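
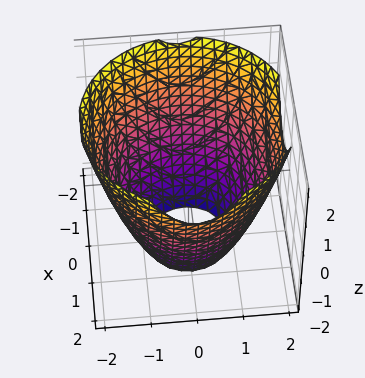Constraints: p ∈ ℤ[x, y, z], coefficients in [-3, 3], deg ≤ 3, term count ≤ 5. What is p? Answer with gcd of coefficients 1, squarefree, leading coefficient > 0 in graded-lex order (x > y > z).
deg p = 2. No degree-1 surface has this shape.
Symmetries: the surface is invariant under rotation about z: p = q(x² + y², z).
From the visible intercepts: a circular section at z = -1 has radius between 1 and 2; no z-intercept at any integer in the box.
Solving for integer coefficients yields p as stated.

x^2 + y^2 - z - 3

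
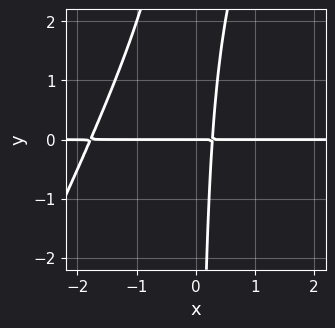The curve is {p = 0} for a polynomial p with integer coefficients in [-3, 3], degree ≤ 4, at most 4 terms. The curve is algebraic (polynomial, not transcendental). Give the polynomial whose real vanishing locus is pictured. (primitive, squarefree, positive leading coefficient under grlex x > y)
1. Degree: a generic line meets the curve in up to 3 points, so deg p = 3.
2. Against the integer gridlines: it crosses the y-axis at the gridline y = 0; every point of the x-axis in the box is on the curve.
3. Assembling these constraints gives the stated polynomial.

2*x^2*y - x*y^2 + 3*x*y - y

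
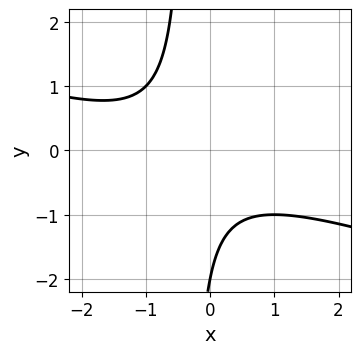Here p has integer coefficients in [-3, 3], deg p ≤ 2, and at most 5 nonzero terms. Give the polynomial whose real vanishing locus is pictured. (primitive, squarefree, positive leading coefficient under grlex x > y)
x^2 + 3*x*y + x + y + 2

(a) The degree is 2 — no degree-1 curve has this shape.
(b) From the axis intercepts and sections: it crosses the y-axis at the gridline y = -2; no x-intercept at any integer in the box.
(c) Solving for integer coefficients yields p as stated.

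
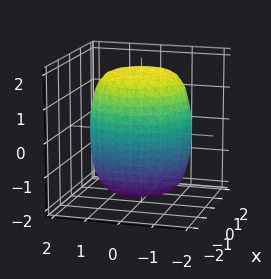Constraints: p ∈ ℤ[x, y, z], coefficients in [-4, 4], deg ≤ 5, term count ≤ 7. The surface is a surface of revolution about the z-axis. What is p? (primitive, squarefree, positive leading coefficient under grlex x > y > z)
First, the degree is 4 — no degree-3 surface has this shape.
Then, symmetry: the surface is invariant under rotation about z: p = q(x² + y², z).
Then, from the axis intercepts and sections: a circular section at z = 0 has radius between 1 and 2.
Finally, solving for integer coefficients yields p as stated.

x^4 + 2*x^2*y^2 + y^4 - x^2 - y^2 + z^2 - 3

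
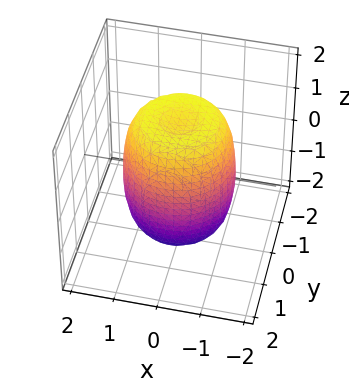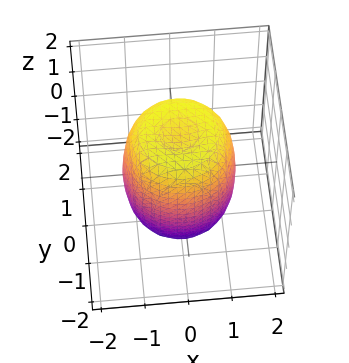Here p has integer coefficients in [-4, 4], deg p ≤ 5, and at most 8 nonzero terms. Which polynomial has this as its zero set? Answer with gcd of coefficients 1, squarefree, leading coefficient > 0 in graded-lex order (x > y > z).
2*x^4 + 4*x^2*y^2 + 2*y^4 - 2*x^2 - 2*y^2 + z^2 - 2

1. deg p = 4. No degree-3 surface has this shape.
2. Symmetries: the z-axis is an axis of rotation, so x and y enter only as x² + y².
3. From the visible intercepts: a circular section at z = 0 has radius between 1 and 2.
4. Solving for integer coefficients yields p as stated.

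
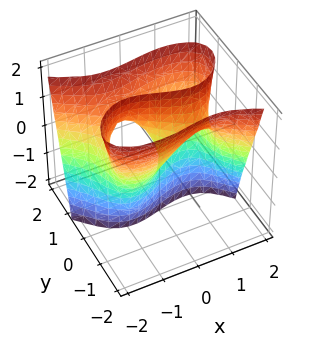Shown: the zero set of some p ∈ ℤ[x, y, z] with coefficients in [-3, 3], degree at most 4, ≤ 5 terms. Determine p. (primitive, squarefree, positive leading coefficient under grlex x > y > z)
(a) Degree: no degree-2 surface has this shape, so deg p = 3.
(b) From the visible intercepts: it crosses the y-axis at the gridline y = 0; the visible z-axis segment lies entirely on the surface; it crosses the x-axis at the gridline x = 0.
(c) Together with the visible shape, these determine p as stated.

x^3 + 3*y^3 - 3*y*z - 2*x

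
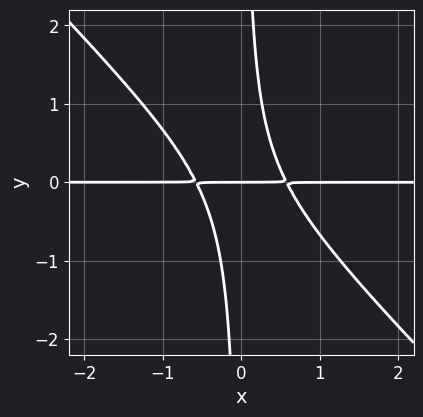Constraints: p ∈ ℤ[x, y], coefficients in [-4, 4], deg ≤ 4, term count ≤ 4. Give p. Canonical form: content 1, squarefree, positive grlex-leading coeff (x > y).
3*x^2*y + 3*x*y^2 - y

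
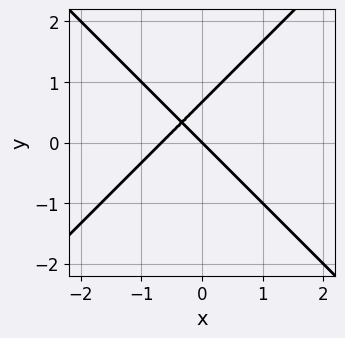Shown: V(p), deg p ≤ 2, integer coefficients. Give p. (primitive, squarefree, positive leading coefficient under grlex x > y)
3*x^2 - 3*y^2 + 2*x + 2*y

The degree is 2 — a generic line meets the curve in up to 2 points.
From the visible intercepts: one x-axis crossing is at x = 0; it meets the y-axis at y = 0 (among the integer gridlines).
Fitting integer coefficients to these (and the overall shape) gives p.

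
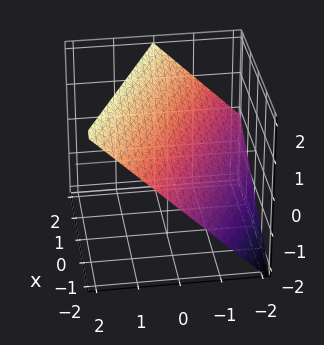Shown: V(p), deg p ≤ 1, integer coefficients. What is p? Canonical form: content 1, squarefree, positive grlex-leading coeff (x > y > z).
deg p = 1. The surface is flat (a plane).
Checking where it meets the axes: it meets the x-axis at x = -2 (among the integer gridlines); it meets the z-axis at z = 1 (among the integer gridlines).
These observations pin down the coefficients. Check: (0, -1, 0) on the y-axis lies on the surface, and p(0, -1, 0) = 0. ✓

x + 2*y - 2*z + 2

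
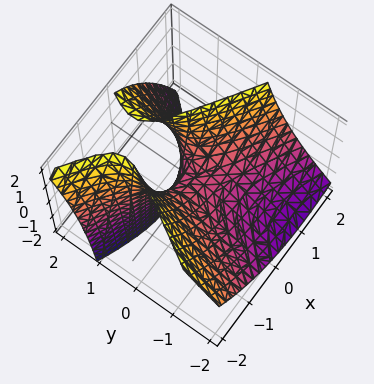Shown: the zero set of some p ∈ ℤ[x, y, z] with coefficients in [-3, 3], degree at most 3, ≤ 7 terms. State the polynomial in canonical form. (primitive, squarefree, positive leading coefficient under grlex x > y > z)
First, the degree is 2 — no degree-1 surface has this shape.
Then, from the axis intercepts and sections: it meets the y-axis at y = 0 (among the integer gridlines); it meets the x-axis at x = 0 (among the integer gridlines).
Finally, matching integer coefficients to the picture gives p.

2*x^2 + 2*x*y - 2*y^2 + 3*y*z - 2*z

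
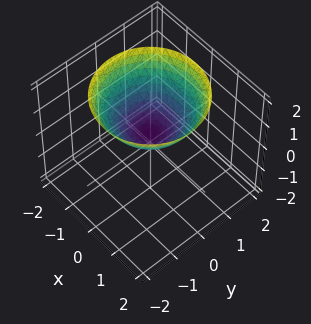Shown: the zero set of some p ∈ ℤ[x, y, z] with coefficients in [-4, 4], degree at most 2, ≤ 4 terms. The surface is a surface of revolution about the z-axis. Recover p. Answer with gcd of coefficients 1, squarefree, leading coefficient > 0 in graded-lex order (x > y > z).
2*x^2 + 2*y^2 - 3*z + 1

deg p = 2. The shape is more complex than any degree-1 surface.
By symmetry, the z-axis is an axis of rotation, so x and y enter only as x² + y².
From the axis intercepts and sections: no y-intercept at any integer in the box; a circular section at z = 1 has radius exactly 1.
Fitting integer coefficients to these (and the overall shape) gives p.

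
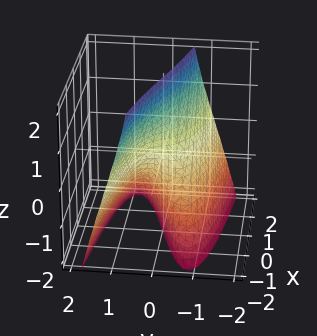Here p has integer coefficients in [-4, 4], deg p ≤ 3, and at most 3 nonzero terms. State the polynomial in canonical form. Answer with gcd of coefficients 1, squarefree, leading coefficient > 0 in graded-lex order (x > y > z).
First, degree: no degree-2 surface has this shape, so deg p = 3.
Then, reading off the gridlines: every point of the z-axis in the box is on the surface; it meets the x-axis at x = 0 (among the integer gridlines); it meets the y-axis at y = 0 (among the integer gridlines).
Finally, these observations pin down the coefficients.

3*y^3 + 3*y*z + 2*x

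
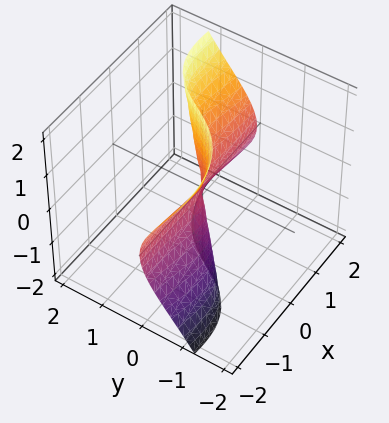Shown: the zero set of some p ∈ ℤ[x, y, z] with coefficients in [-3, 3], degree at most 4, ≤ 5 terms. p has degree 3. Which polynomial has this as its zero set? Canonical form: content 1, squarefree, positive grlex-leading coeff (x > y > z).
(a) deg p = 3. A generic line meets the surface in up to 3 points.
(b) Against the integer gridlines: one y-axis crossing is at y = 0; the visible x-axis segment lies entirely on the surface.
(c) Solving for integer coefficients yields p as stated. Check: (0, 0, -1) on the z-axis lies on the surface, and p(0, 0, -1) = 0. ✓

3*x^2*y - 3*x*z^2 + 2*y^3 - y^2*z + 2*y*z^2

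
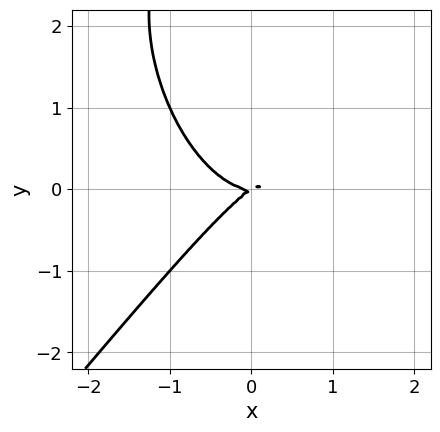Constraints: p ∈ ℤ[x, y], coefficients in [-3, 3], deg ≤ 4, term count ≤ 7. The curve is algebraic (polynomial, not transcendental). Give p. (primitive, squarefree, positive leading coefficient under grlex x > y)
(a) The degree is 3 — no degree-2 curve has this shape.
(b) Observable constraints: it meets the y-axis at y = 0 (among the integer gridlines); it meets the x-axis at x = 0 (among the integer gridlines).
(c) Fitting integer coefficients to these (and the overall shape) gives p.

3*x^3 - x^2*y - y^3 - 2*x*y + 3*y^2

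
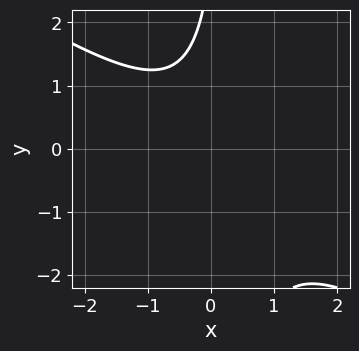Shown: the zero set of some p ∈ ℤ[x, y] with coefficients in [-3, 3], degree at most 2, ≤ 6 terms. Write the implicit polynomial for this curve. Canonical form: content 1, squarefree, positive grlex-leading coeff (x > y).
2*x^2 + 3*x*y - y + 3

(a) deg p = 2. The shape is more complex than any degree-1 curve.
(b) Reading off the gridlines: no y-intercept at any integer in the box; it misses every integer gridline on the x-axis.
(c) The integer polynomial consistent with all of this is the stated p.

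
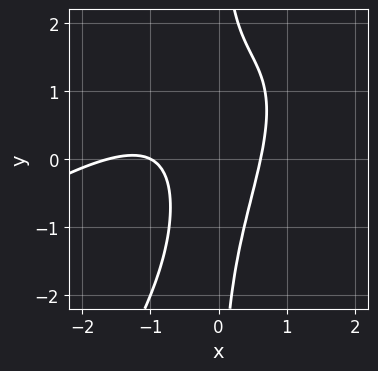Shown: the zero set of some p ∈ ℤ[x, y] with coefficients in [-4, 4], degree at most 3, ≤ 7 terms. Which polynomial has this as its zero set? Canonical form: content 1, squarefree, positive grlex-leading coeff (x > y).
x^3 - 2*x^2*y + x*y^2 + 2*x^2 - 1

The degree is 3 — no degree-2 curve has this shape.
From the visible intercepts: it meets the x-axis at x = -1 (among the integer gridlines); no y-intercept at any integer in the box.
Solving for integer coefficients yields p as stated.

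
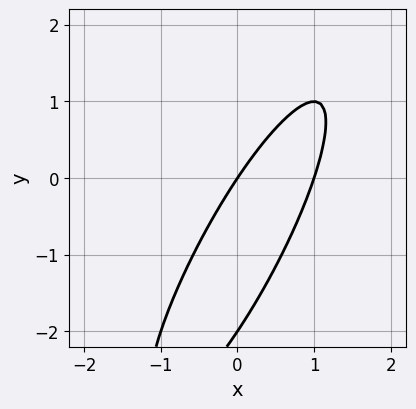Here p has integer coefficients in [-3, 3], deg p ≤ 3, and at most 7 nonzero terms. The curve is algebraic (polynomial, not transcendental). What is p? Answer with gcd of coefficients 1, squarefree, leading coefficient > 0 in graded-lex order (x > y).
3*x^2 - 3*x*y + y^2 - 3*x + 2*y

deg p = 2.
From the axis intercepts and sections: the y-axis gridline crossings are at y ∈ {-2, 0}; the x-axis gridline crossings are at x ∈ {0, 1}.
Fitting integer coefficients to these (and the overall shape) gives p.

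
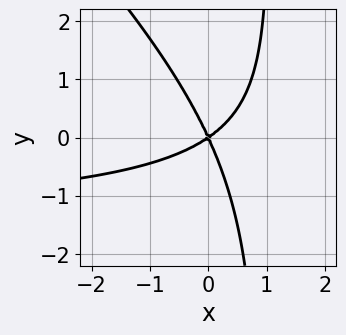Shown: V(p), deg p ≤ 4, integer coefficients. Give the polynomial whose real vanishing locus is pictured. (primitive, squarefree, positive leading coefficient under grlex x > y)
2*x^2*y + 2*x*y^2 + 3*x^2 - 3*x*y - 2*y^2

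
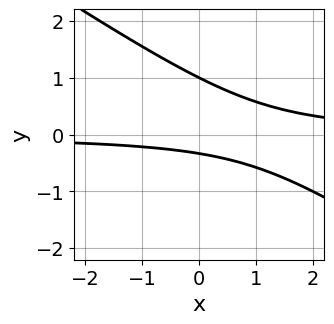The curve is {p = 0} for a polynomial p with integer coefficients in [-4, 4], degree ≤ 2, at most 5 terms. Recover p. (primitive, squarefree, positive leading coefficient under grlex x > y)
1. Degree: a generic line meets the curve in up to 2 points, so deg p = 2.
2. Observable constraints: no x-intercept at any integer in the box; one y-axis crossing is at y = 1.
3. The integer polynomial consistent with all of this is the stated p.

2*x*y + 3*y^2 - 2*y - 1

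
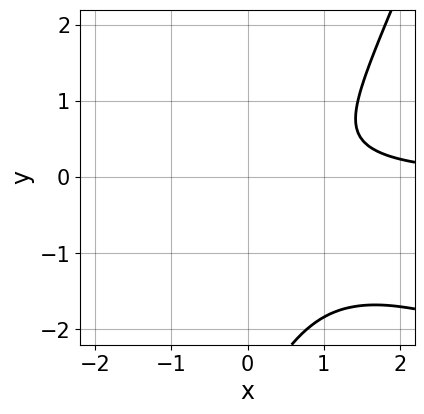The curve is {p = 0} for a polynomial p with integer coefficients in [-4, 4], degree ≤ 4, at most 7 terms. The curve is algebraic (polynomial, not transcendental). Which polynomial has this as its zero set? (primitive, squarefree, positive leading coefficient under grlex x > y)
deg p = 3.
Checking where it meets the axes: the curve avoids every integer y-axis point in the box; it misses every integer gridline on the x-axis.
Solving for integer coefficients yields p as stated.

x^2*y + 2*x*y^2 - y^3 - 3*y^2 - 1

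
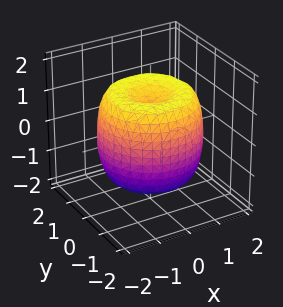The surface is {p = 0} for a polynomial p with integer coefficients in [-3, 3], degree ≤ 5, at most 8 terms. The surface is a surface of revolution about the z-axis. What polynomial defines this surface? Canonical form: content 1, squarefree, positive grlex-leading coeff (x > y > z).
x^4 + 2*x^2*y^2 + y^4 - 2*x^2 - 2*y^2 + z^2 - 1

First, deg p = 4. A generic line meets the surface in up to 4 points.
Then, by symmetry, the z-axis is an axis of rotation, so x and y enter only as x² + y².
Next, observable constraints: among the integer gridlines, it crosses the z-axis at z ∈ {-1, 1}; a circular section at z = 0 has radius between 1 and 2.
Finally, matching integer coefficients to the picture gives p.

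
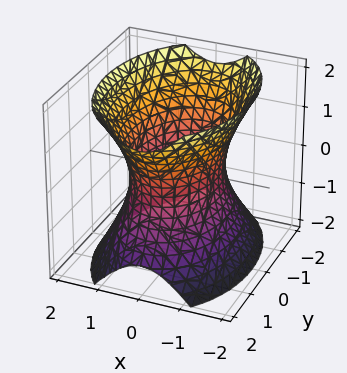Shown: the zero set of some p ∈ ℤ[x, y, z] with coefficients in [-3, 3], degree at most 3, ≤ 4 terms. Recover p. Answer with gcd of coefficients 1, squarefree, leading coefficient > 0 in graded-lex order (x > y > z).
Degree: one connected sheet with a waist; a quadric, so deg p = 2.
Symmetries: mirror symmetry x ↦ −x ⇒ only even powers of x; it's symmetric under y → −y, forcing even powers of y; mirror symmetry z ↦ −z ⇒ only even powers of z.
Against the integer gridlines: the surface avoids every integer z-axis point in the box; the x-axis gridline crossings are at x ∈ {-1, 1}.
Assembling these constraints gives the stated polynomial.

2*x^2 + y^2 - z^2 - 2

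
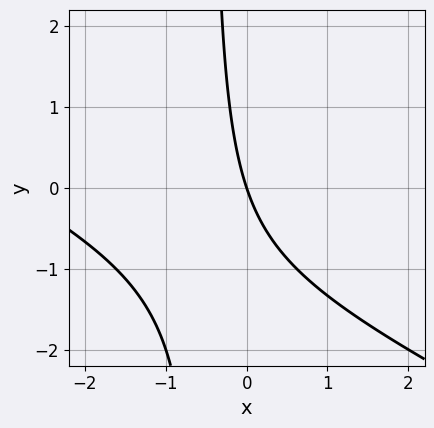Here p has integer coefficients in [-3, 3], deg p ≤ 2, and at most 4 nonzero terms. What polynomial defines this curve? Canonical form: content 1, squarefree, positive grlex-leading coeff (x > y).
1. The degree is 2 — no degree-1 curve has this shape.
2. Checking where it meets the axes: it crosses the x-axis at the gridline x = 0; it crosses the y-axis at the gridline y = 0.
3. Fitting integer coefficients to these (and the overall shape) gives p.

x^2 + 2*x*y + 3*x + y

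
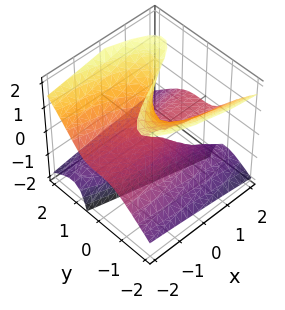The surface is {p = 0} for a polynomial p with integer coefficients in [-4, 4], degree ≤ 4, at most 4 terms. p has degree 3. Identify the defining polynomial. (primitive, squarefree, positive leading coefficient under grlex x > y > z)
2*y^3 - 3*y*z^2 + 2*x*z + 2*y*z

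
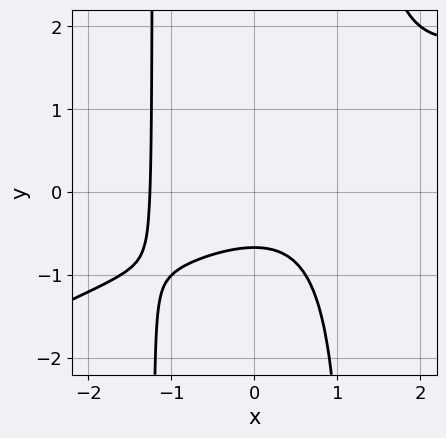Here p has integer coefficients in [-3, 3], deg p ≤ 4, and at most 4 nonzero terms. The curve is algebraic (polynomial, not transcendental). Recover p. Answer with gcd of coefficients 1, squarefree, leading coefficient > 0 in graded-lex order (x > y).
First, degree: no degree-2 curve has this shape, so deg p = 3.
Finally, the integer polynomial consistent with all of this is the stated p.

x^3 - 2*x^2*y + 3*y + 2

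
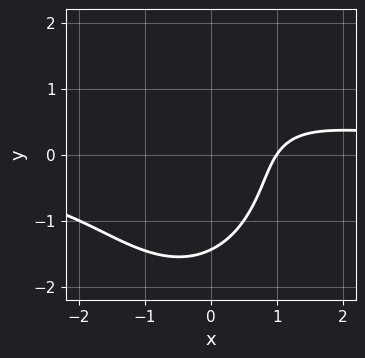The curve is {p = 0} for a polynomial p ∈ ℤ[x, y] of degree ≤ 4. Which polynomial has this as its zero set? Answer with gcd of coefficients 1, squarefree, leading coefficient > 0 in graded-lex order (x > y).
2*x^2*y + y^3 - 3*x + 3

(a) deg p = 3.
(b) Against the integer gridlines: one x-axis crossing is at x = 1.
(c) Putting this together gives p.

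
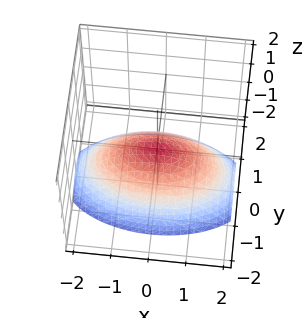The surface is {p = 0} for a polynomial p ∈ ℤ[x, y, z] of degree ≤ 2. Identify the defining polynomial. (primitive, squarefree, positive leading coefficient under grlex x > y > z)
1. deg p = 2. A single bowl opening along one axis; a quadric.
2. Symmetries: mirror symmetry y ↦ −y ⇒ only even powers of y; mirror symmetry x ↦ −x ⇒ only even powers of x.
3. Reading off the gridlines: it meets the y-axis at y = 0 (among the integer gridlines); it crosses the z-axis at the gridline z = 0.
4. Together with the visible shape, these determine p as stated.

x^2 + 3*y^2 + 3*z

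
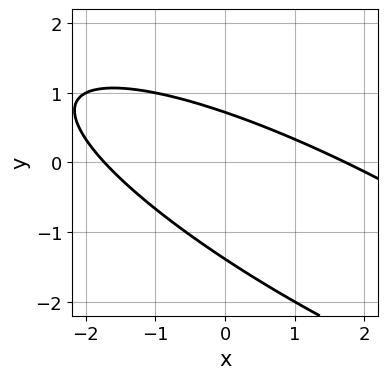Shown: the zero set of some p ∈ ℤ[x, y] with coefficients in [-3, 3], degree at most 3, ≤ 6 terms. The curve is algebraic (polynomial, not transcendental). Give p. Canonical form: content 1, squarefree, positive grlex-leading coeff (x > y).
x^2 + 3*x*y + 3*y^2 + 2*y - 3

First, deg p = 2.
Finally, the integer polynomial consistent with all of this is the stated p.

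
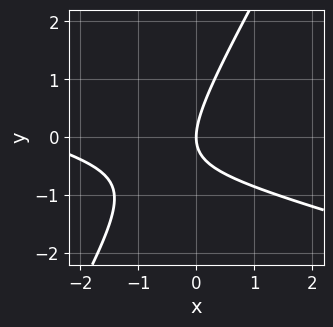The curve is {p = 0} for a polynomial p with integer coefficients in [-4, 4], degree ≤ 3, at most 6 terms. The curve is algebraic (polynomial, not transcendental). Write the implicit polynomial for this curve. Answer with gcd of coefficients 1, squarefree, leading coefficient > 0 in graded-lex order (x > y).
x^2 + 3*x*y - 2*y^2 + 3*x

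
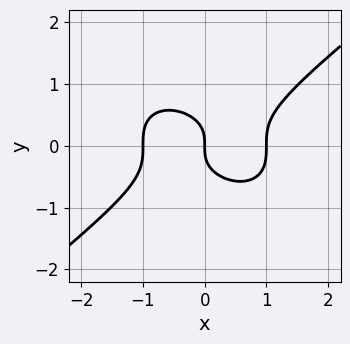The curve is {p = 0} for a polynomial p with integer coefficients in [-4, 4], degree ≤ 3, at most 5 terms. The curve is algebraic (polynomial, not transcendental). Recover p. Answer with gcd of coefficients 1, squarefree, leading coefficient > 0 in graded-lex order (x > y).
Degree: a generic line meets the curve in up to 3 points, so deg p = 3.
Observable constraints: among the integer gridlines, it crosses the x-axis at x ∈ {-1, 0, 1}; it crosses the y-axis at the gridline y = 0.
Fitting integer coefficients to these (and the overall shape) gives p.

x^3 - 2*y^3 - x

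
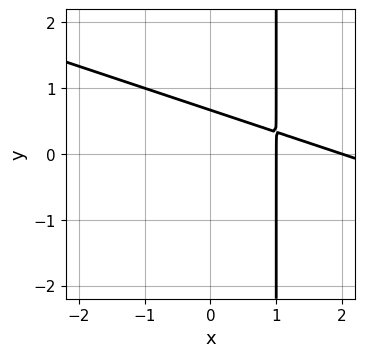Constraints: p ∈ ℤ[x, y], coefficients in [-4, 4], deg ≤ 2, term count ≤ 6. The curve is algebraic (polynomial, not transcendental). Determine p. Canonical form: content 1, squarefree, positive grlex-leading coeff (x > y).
First, the degree is 2 — no degree-1 curve has this shape.
Next, reading off the gridlines: the x-axis gridline crossings are at x ∈ {1, 2}.
Finally, fitting integer coefficients to these (and the overall shape) gives p.

x^2 + 3*x*y - 3*x - 3*y + 2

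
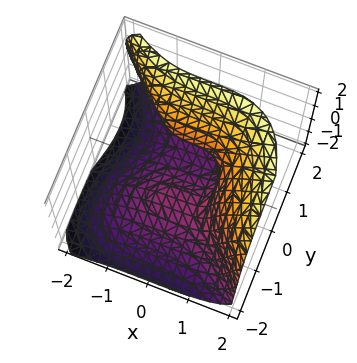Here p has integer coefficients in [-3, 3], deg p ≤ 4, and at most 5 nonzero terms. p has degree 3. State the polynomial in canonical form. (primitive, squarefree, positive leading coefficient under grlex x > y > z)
First, degree: no degree-2 surface has this shape, so deg p = 3.
Finally, putting this together gives p.

2*x^3 + 2*y^3 - 2*z^3 + 3*y*z - 1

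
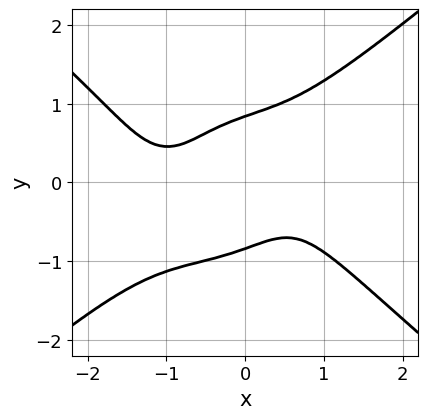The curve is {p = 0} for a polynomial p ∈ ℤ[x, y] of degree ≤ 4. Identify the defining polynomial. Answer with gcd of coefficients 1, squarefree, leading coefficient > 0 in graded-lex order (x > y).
x^4 - 2*y^4 + x^3 + 2*x*y + 1

(a) deg p = 4. A generic line meets the curve in up to 4 points.
(b) From the axis intercepts and sections: it misses every integer gridline on the x-axis.
(c) These observations pin down the coefficients.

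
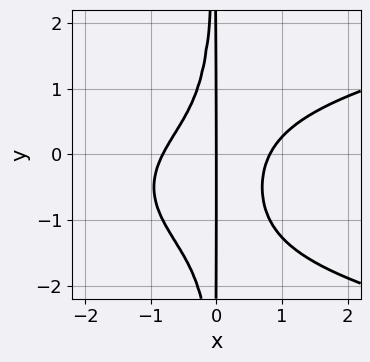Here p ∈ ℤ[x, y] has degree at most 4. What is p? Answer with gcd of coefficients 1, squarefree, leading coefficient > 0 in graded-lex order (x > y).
First, the degree is 4 — the shape is more complex than any degree-3 curve.
Next, checking where it meets the axes: it crosses the x-axis at the gridline x = 0; every point of the y-axis in the box is on the curve.
Finally, together with the visible shape, these determine p as stated.

3*x^2*y^2 - 3*x^3 + 3*x^2*y + 2*x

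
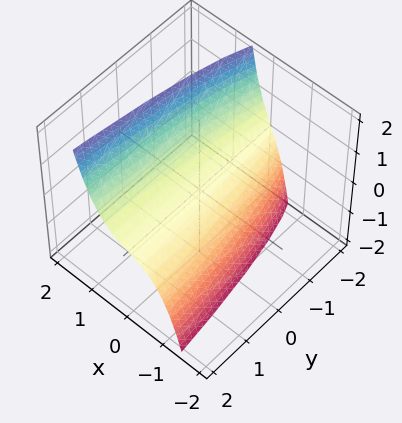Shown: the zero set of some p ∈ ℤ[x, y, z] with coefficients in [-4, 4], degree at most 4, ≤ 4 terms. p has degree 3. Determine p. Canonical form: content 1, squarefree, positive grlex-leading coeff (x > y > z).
1. The degree is 3 — the shape is more complex than any degree-2 surface.
2. From the visible intercepts: one z-axis crossing is at z = 0; it meets the x-axis at x = 0 (among the integer gridlines).
3. Matching integer coefficients to the picture gives p.

3*x^3 - y*z + 2*x - 3*z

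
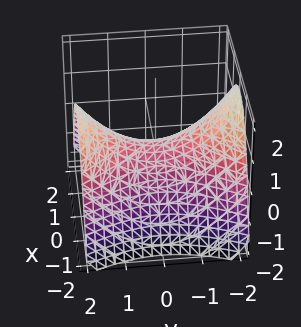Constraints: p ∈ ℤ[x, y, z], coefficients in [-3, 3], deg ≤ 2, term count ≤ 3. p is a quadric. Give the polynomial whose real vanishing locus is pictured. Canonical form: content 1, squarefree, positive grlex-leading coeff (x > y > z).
2*x^2 - y^2 + 3*z

1. deg p = 2. A saddle surface; a quadric.
2. Symmetries: the y ↦ −y reflection is a symmetry, so y appears only in even powers; it's symmetric under x → −x, forcing even powers of x.
3. Checking where it meets the axes: it meets the y-axis at y = 0 (among the integer gridlines); one z-axis crossing is at z = 0; it crosses the x-axis at the gridline x = 0.
4. Solving for integer coefficients yields p as stated.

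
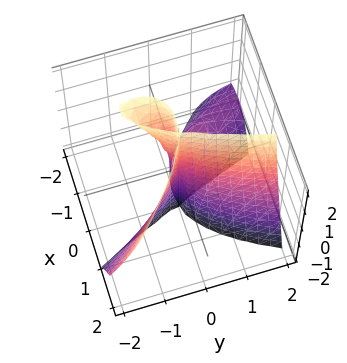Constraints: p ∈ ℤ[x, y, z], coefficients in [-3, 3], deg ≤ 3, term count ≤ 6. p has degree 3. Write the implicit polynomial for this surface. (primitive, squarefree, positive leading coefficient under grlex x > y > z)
3*x^3 + 2*x^2*y + 3*x*y*z + 2*x^2 - 3*y^2

Degree: no degree-2 surface has this shape, so deg p = 3.
Reading off the gridlines: one y-axis crossing is at y = 0; the visible z-axis segment lies entirely on the surface; it meets the x-axis at x = 0 (among the integer gridlines).
Fitting integer coefficients to these (and the overall shape) gives p.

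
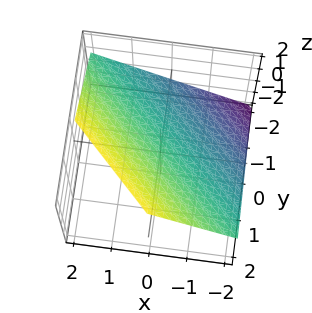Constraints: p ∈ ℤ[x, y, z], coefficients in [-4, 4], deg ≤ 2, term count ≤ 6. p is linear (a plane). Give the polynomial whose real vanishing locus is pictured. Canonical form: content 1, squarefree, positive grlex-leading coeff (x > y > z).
First, deg p = 1. The surface is flat (a plane).
Next, from the visible intercepts: it crosses the x-axis at the gridline x = -1; it meets the y-axis at y = -1 (among the integer gridlines).
Finally, these observations pin down the coefficients.

2*x + 2*y - 3*z + 2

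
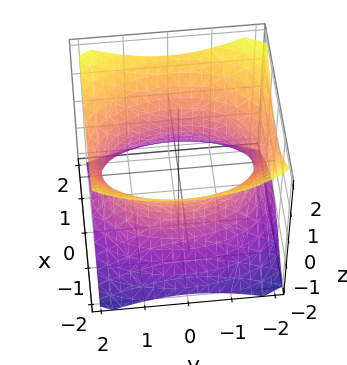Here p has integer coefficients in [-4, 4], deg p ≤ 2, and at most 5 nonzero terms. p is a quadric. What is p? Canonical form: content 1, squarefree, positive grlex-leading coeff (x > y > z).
1. The degree is 2 — an hourglass — one-sheet hyperboloid; a quadric.
2. Symmetries: the z ↦ −z reflection is a symmetry, so z appears only in even powers; it's symmetric under y → −y, forcing even powers of y; the x ↦ −x reflection is a symmetry, so x appears only in even powers.
3. Observable constraints: it misses every integer gridline on the z-axis.
4. Fitting integer coefficients to these (and the overall shape) gives p.

2*x^2 + y^2 - 2*z^2 - 3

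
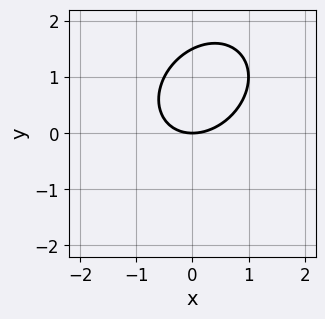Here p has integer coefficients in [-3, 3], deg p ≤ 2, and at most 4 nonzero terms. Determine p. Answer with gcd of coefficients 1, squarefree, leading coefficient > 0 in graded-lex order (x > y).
2*x^2 - x*y + 2*y^2 - 3*y

1. The degree is 2 — a generic line meets the curve in up to 2 points.
2. Checking where it meets the axes: it meets the y-axis at y = 0 (among the integer gridlines); one x-axis crossing is at x = 0.
3. Assembling these constraints gives the stated polynomial.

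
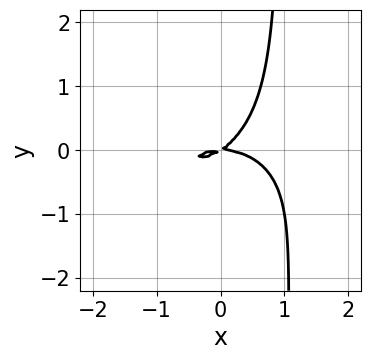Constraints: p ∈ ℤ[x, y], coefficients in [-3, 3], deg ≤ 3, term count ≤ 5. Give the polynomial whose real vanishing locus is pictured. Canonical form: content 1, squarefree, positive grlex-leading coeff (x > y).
x^3 - x^2*y + 3*x*y^2 + 2*x*y - 3*y^2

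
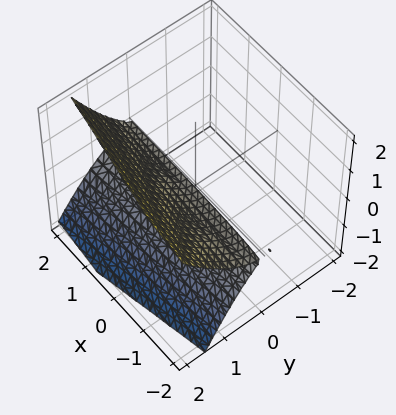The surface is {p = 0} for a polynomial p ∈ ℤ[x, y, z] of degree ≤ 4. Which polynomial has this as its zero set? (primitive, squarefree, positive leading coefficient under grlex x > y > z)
x*y*z + 2*y^3 - 3*z^2

(a) Degree: no degree-2 surface has this shape, so deg p = 3.
(b) Observable constraints: it meets the z-axis at z = 0 (among the integer gridlines); it meets the y-axis at y = 0 (among the integer gridlines); the visible x-axis segment lies entirely on the surface.
(c) Matching integer coefficients to the picture gives p.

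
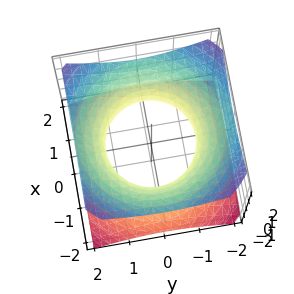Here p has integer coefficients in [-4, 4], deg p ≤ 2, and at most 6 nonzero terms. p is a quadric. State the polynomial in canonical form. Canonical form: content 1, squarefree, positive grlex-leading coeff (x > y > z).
1. deg p = 2.
2. Symmetry: every cross-section ⟂ z is a circle, so x, y appear only via x² + y²; the z ↦ −z reflection is a symmetry, so z appears only in even powers.
3. Reading off the gridlines: a circular section at z = 0 has radius between 1 and 2; the surface avoids every integer z-axis point in the box.
4. Putting this together gives p.

2*x^2 + 2*y^2 - 3*z^2 - 3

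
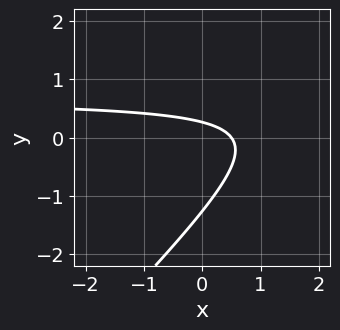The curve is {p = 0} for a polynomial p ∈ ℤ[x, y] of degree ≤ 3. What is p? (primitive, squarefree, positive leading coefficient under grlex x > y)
3*x*y - 3*y^2 - 2*x - 3*y + 1

(a) The degree is 2 — no degree-1 curve has this shape.
(b) Putting this together gives p.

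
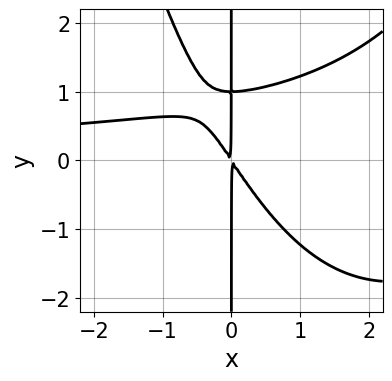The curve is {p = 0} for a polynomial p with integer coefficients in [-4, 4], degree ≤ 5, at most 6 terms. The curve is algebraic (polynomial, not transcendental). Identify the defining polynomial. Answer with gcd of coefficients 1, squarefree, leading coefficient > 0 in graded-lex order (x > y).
x^3*y - 3*x^2*y - 2*x*y^2 + 3*x^2 + 2*x*y

(a) The degree is 4 — the shape is more complex than any degree-3 curve.
(b) Reading off the gridlines: the visible y-axis segment lies entirely on the curve.
(c) Putting this together gives p.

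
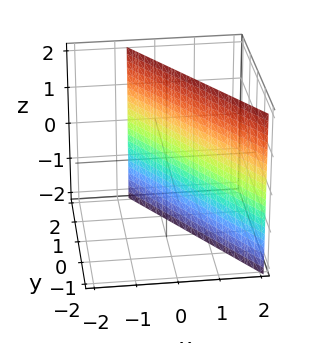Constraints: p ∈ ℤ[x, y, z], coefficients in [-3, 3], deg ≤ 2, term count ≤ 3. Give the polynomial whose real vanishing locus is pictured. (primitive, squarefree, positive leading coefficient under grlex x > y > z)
3*x + 2*y - 2

First, deg p = 1. The surface is flat (a plane).
Then, from the axis intercepts and sections: the surface avoids every integer z-axis point in the box; it crosses the y-axis at the gridline y = 1.
Finally, together with the visible shape, these determine p as stated.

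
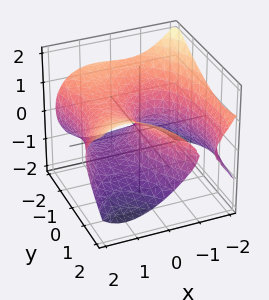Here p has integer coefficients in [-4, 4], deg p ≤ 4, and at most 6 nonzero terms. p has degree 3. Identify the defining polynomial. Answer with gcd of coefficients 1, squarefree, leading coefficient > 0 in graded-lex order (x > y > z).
1. deg p = 3. No degree-2 surface has this shape.
2. Checking where it meets the axes: it crosses the y-axis at the gridline y = 0; one x-axis crossing is at x = 0; it meets the z-axis at z = 0 (among the integer gridlines).
3. Assembling these constraints gives the stated polynomial.

x^3 - x*y - y^2 + 3*z^2 - 3*x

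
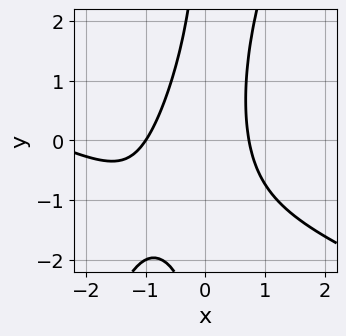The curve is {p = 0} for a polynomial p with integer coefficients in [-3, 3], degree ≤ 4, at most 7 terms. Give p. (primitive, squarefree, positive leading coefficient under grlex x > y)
x^3 + 2*x^2*y - x*y^2 + 3*x^2 - 2

1. The degree is 3 — a generic line meets the curve in up to 3 points.
2. Reading off the gridlines: one x-axis crossing is at x = -1; it misses every integer gridline on the y-axis.
3. Together with the visible shape, these determine p as stated.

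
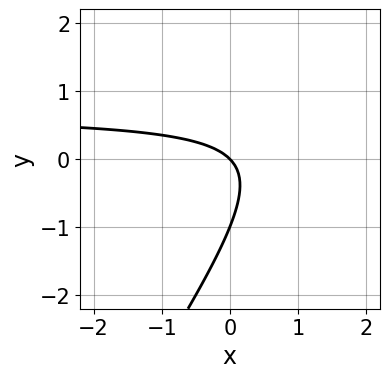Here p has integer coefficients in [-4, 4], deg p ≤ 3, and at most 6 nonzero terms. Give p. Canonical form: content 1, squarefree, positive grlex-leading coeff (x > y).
3*x*y - 2*y^2 - 2*x - 2*y

(a) deg p = 2. No degree-1 curve has this shape.
(b) From the visible intercepts: the y-axis gridline crossings are at y ∈ {-1, 0}; it crosses the x-axis at the gridline x = 0.
(c) Solving for integer coefficients yields p as stated.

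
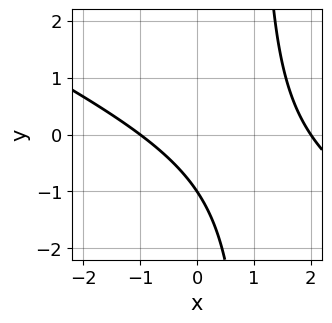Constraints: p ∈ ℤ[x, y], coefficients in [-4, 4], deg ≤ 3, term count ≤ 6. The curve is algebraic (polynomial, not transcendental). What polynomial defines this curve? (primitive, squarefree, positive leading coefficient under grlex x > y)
x^2 + 2*x*y - x - 2*y - 2

deg p = 2. A generic line meets the curve in up to 2 points.
From the visible intercepts: the x-axis gridline crossings are at x ∈ {-1, 2}; it crosses the y-axis at the gridline y = -1.
Together with the visible shape, these determine p as stated.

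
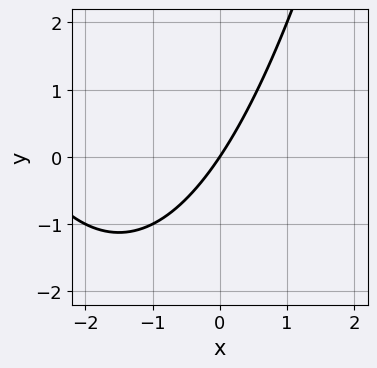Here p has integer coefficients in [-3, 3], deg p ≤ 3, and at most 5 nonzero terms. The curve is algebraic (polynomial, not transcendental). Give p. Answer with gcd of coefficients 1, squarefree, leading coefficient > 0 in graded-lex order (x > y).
x^2 + 3*x - 2*y

(a) Degree: no degree-1 curve has this shape, so deg p = 2.
(b) Checking where it meets the axes: it meets the y-axis at y = 0 (among the integer gridlines); one x-axis crossing is at x = 0.
(c) Together with the visible shape, these determine p as stated.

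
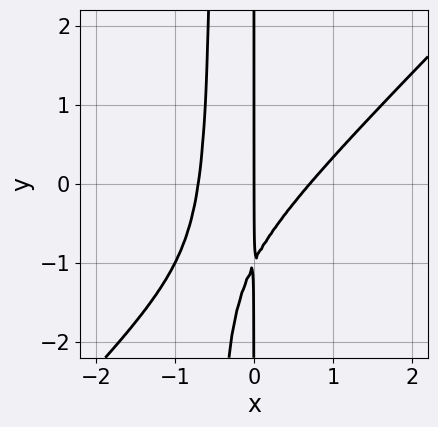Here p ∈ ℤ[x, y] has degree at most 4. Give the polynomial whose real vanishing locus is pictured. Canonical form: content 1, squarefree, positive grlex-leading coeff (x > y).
2*x^3 - 2*x^2*y - x*y - x

(a) The degree is 3 — a generic line meets the curve in up to 3 points.
(b) Reading off the gridlines: it crosses the x-axis at the gridline x = 0; every point of the y-axis in the box is on the curve.
(c) Matching integer coefficients to the picture gives p.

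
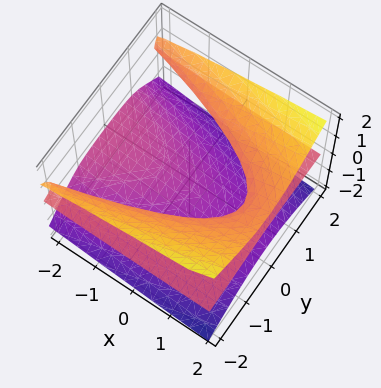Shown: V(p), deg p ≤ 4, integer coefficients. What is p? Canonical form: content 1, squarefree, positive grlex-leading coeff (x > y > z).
2*y^2*z - 3*z^3 + 2*x*z - 1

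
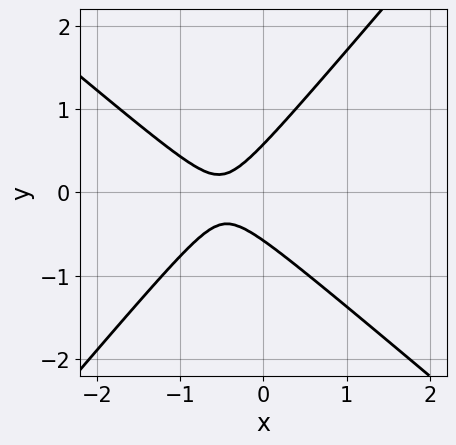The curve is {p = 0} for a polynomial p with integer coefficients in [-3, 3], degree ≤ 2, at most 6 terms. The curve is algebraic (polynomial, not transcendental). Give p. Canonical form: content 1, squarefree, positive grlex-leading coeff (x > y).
3*x^2 + x*y - 3*y^2 + 3*x + 1

The degree is 2 — no degree-1 curve has this shape.
Checking where it meets the axes: it misses every integer gridline on the x-axis.
Assembling these constraints gives the stated polynomial.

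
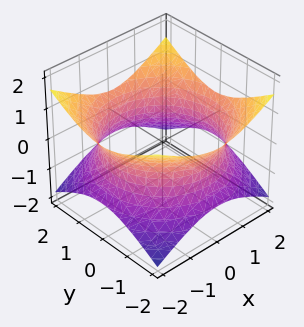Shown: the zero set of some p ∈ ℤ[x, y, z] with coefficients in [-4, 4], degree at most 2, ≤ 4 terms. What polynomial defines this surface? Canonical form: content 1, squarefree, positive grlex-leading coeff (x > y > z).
(a) The degree is 2 — a generic line meets the surface in up to 2 points.
(b) Symmetries: the surface is invariant under rotation about z: p = q(x² + y², z).
(c) Against the integer gridlines: a circular section at z = 0 has radius between 1 and 2; no z-intercept at any integer in the box.
(d) Solving for integer coefficients yields p as stated.

x^2 + y^2 - 2*z^2 - 3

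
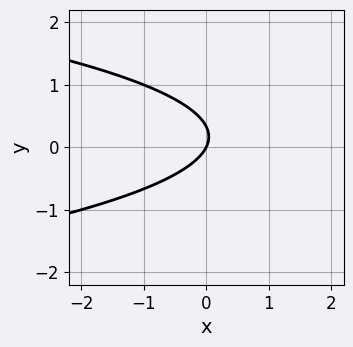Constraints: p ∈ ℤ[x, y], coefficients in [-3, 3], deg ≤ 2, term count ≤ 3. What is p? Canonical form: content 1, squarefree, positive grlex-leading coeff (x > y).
3*y^2 + 2*x - y

1. The degree is 2 — the shape is more complex than any degree-1 curve.
2. From the axis intercepts and sections: it meets the x-axis at x = 0 (among the integer gridlines); it meets the y-axis at y = 0 (among the integer gridlines).
3. Assembling these constraints gives the stated polynomial.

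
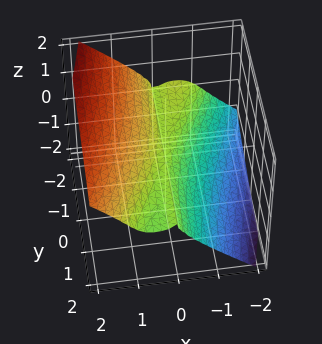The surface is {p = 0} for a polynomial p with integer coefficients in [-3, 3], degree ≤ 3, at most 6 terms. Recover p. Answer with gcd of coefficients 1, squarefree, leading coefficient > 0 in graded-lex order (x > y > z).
1. The degree is 3 — the shape is more complex than any degree-2 surface.
2. Reading off the gridlines: the visible y-axis segment lies entirely on the surface; one x-axis crossing is at x = 0.
3. Putting this together gives p.

2*x^3 - x^2*y - x*y*z - 3*z^3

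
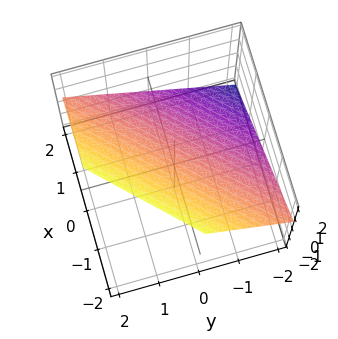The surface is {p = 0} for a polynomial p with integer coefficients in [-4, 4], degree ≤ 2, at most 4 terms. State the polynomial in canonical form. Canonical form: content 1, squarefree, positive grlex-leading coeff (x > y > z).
2*x - 2*y + 3*z - 2

Degree: the surface is flat (a plane), so deg p = 1.
Observable constraints: it meets the x-axis at x = 1 (among the integer gridlines); it meets the y-axis at y = -1 (among the integer gridlines).
Together with the visible shape, these determine p as stated.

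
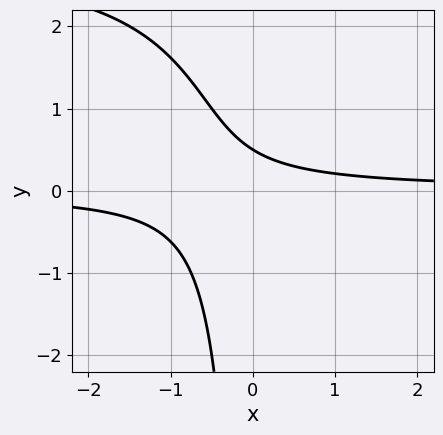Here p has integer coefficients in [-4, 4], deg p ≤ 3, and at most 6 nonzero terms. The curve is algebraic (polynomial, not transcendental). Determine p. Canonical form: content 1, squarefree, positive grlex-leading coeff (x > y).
First, the degree is 3 — a generic line meets the curve in up to 3 points.
Then, checking where it meets the axes: no x-intercept at any integer in the box.
Finally, together with the visible shape, these determine p as stated.

x*y^2 - 3*x*y - 2*y + 1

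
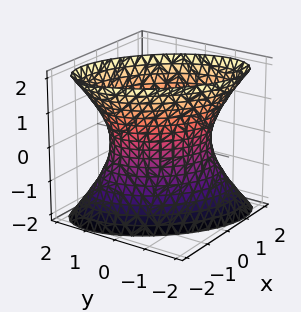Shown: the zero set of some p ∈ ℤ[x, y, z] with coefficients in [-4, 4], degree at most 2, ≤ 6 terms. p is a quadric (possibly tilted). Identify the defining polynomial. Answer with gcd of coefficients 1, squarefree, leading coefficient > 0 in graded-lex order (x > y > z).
1. The degree is 2 — a generic line meets the surface in up to 2 points.
2. Checking where it meets the axes: the y-axis gridline crossings are at y ∈ {-1, 1}; it misses every integer gridline on the z-axis; among the integer gridlines, it crosses the x-axis at x ∈ {-1, 1}.
3. Assembling these constraints gives the stated polynomial.

2*x^2 + 2*x*y + 2*y^2 - z^2 - 2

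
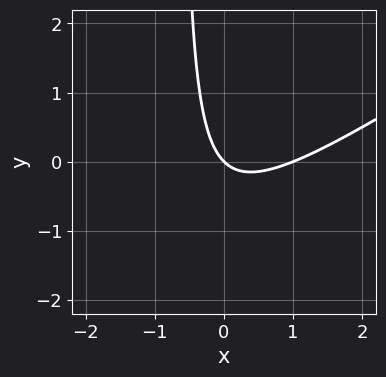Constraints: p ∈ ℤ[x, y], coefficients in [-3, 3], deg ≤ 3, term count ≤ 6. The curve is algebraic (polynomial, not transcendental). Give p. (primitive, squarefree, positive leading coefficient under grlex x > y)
2*x^2 - 3*x*y - 2*x - 2*y

(a) Degree: no degree-1 curve has this shape, so deg p = 2.
(b) From the visible intercepts: one y-axis crossing is at y = 0; the x-axis gridline crossings are at x ∈ {0, 1}.
(c) Putting this together gives p.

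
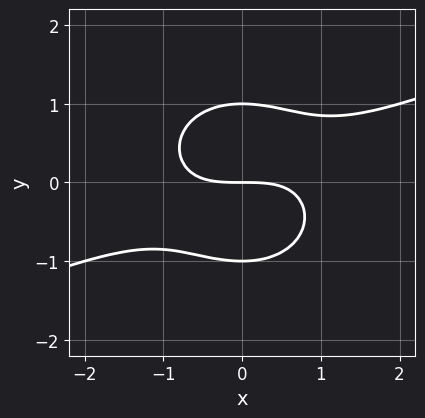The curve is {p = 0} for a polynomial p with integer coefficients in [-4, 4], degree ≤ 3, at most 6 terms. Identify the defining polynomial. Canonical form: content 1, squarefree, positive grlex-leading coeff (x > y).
The degree is 3 — no degree-2 curve has this shape.
Reading off the gridlines: it crosses the x-axis at the gridline x = 0; among the integer gridlines, it crosses the y-axis at y ∈ {-1, 0, 1}.
Together with the visible shape, these determine p as stated.

x^3 - 2*x^2*y - 3*y^3 + 3*y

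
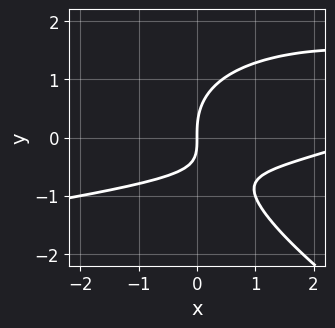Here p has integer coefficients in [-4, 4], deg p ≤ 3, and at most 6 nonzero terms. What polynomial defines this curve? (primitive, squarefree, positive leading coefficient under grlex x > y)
(a) deg p = 3. A generic line meets the curve in up to 3 points.
(b) Observable constraints: one y-axis crossing is at y = 0; it meets the x-axis at x = 0 (among the integer gridlines).
(c) Matching integer coefficients to the picture gives p.

x*y^2 + 2*y^3 + x^2 - 3*x*y - 3*x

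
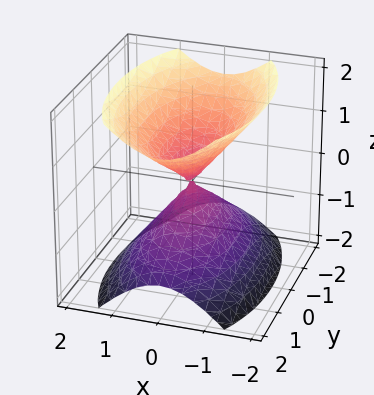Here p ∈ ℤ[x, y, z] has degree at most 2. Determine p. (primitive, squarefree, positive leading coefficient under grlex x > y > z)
3*x^2 + y^2 - 2*z^2

1. The picture has 2 separate pieces. Treating them together as one polynomial.
2. The degree is 2 — two nappes meeting at a single point; a quadric.
3. Symmetries: the y ↦ −y reflection is a symmetry, so y appears only in even powers; mirror symmetry x ↦ −x ⇒ only even powers of x; the z ↦ −z reflection is a symmetry, so z appears only in even powers.
4. Against the integer gridlines: it crosses the z-axis at the gridline z = 0; one y-axis crossing is at y = 0.
5. The integer polynomial consistent with all of this is the stated p.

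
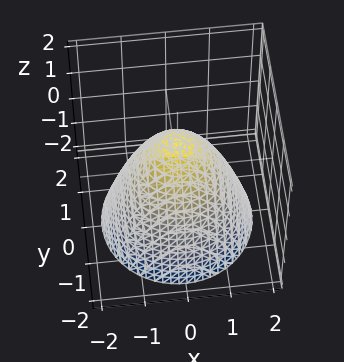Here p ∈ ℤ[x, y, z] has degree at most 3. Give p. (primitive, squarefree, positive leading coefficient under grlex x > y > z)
The degree is 2 — no degree-1 surface has this shape.
Symmetry: the z-axis is an axis of rotation, so x and y enter only as x² + y².
Against the integer gridlines: it meets the z-axis at z = 1 (among the integer gridlines); among the integer gridlines, it crosses the x-axis at x ∈ {-1, 1}.
Together with the visible shape, these determine p as stated. Check: (0, 1, 0) on the y-axis lies on the surface, and p(0, 1, 0) = 0. ✓

x^2 + y^2 + z - 1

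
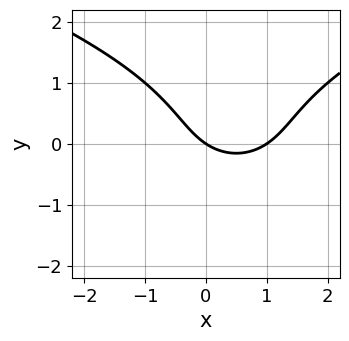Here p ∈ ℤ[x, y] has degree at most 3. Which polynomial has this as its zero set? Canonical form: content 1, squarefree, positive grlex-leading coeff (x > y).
2*y^3 - 2*x^2 - y^2 + 2*x + 3*y

First, the degree is 3 — the shape is more complex than any degree-2 curve.
Then, against the integer gridlines: one y-axis crossing is at y = 0; the x-axis gridline crossings are at x ∈ {0, 1}.
Finally, these observations pin down the coefficients.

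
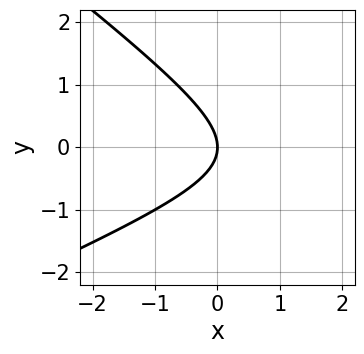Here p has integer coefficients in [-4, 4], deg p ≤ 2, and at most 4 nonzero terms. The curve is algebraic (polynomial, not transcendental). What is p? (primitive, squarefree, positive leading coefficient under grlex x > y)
x^2 - x*y - 3*y^2 - 3*x

First, degree: no degree-1 curve has this shape, so deg p = 2.
Next, observable constraints: it meets the x-axis at x = 0 (among the integer gridlines); it meets the y-axis at y = 0 (among the integer gridlines).
Finally, these observations pin down the coefficients.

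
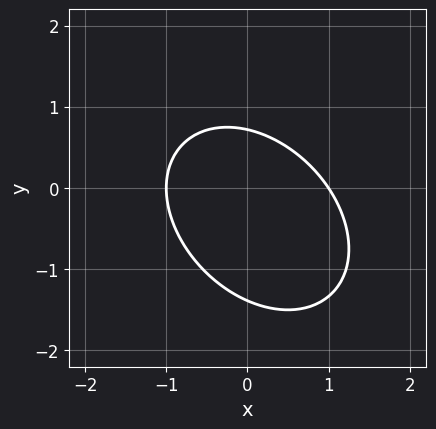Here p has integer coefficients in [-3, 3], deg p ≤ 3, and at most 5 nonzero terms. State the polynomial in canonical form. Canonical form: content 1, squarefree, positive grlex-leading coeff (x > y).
deg p = 2. A generic line meets the curve in up to 2 points.
From the visible intercepts: among the integer gridlines, it crosses the x-axis at x ∈ {-1, 1}.
Fitting integer coefficients to these (and the overall shape) gives p.

3*x^2 + 2*x*y + 3*y^2 + 2*y - 3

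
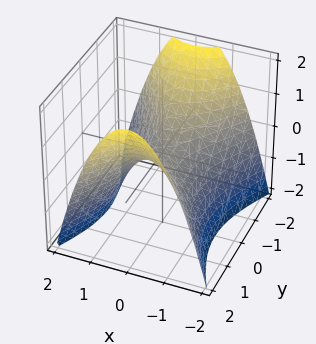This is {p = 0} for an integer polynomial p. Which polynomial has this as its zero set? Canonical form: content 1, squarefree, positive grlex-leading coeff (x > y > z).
2*x^2 - y^2 + 2*z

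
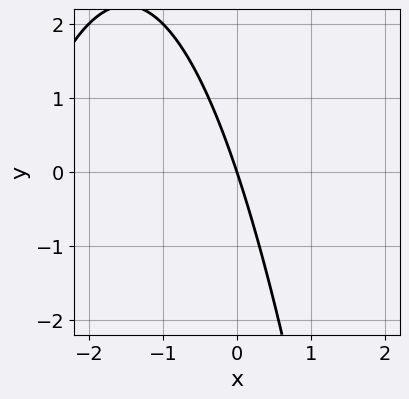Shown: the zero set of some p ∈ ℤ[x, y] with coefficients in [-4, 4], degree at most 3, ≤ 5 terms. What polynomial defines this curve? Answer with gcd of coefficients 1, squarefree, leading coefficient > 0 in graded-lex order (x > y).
x^2 + 3*x + y

First, degree: no degree-1 curve has this shape, so deg p = 2.
Then, observable constraints: it crosses the y-axis at the gridline y = 0; it meets the x-axis at x = 0 (among the integer gridlines).
Finally, assembling these constraints gives the stated polynomial.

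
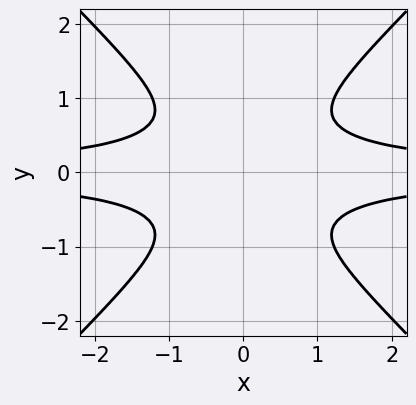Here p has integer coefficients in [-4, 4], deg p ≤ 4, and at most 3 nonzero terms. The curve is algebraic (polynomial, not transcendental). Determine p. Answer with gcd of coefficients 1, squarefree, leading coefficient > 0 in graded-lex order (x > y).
2*x^2*y^2 - 2*y^4 - 1

First, the degree is 4 — a generic line meets the curve in up to 4 points.
Then, symmetries: it's symmetric under x → −x, forcing even powers of x; the y ↦ −y reflection is a symmetry, so y appears only in even powers.
Next, reading off the gridlines: it misses every integer gridline on the x-axis; no y-intercept at any integer in the box.
Finally, together with the visible shape, these determine p as stated.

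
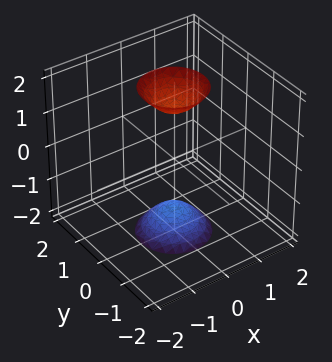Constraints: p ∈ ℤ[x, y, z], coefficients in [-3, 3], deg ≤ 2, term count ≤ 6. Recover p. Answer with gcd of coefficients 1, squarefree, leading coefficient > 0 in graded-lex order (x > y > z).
3*x^2 + 3*y^2 - z^2 + 2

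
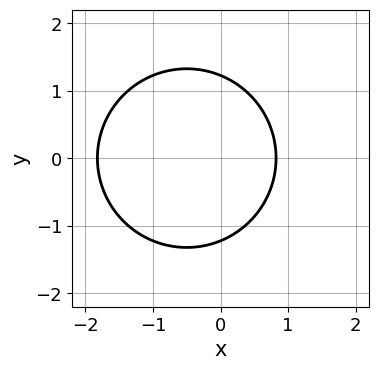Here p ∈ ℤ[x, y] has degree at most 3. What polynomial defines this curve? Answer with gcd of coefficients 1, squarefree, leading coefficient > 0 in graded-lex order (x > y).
2*x^2 + 2*y^2 + 2*x - 3

deg p = 2.
Symmetries: it's symmetric under y → −y, forcing even powers of y.
Solving for integer coefficients yields p as stated.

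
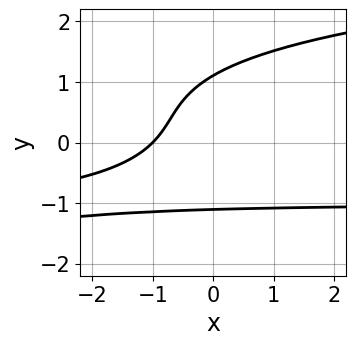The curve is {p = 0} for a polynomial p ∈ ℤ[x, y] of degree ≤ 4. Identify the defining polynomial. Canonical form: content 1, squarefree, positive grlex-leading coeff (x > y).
2*y^4 - 3*x*y - 3*x - 3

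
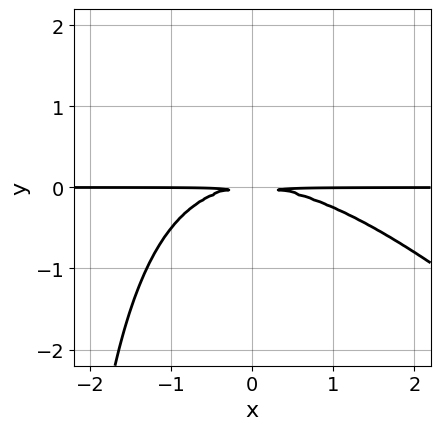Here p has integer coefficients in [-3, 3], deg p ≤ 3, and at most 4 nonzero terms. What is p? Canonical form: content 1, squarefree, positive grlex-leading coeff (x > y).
1. deg p = 3. No degree-2 curve has this shape.
2. From the axis intercepts and sections: every point of the x-axis in the box is on the curve.
3. Matching integer coefficients to the picture gives p.

x^2*y + x*y^2 + 3*y^2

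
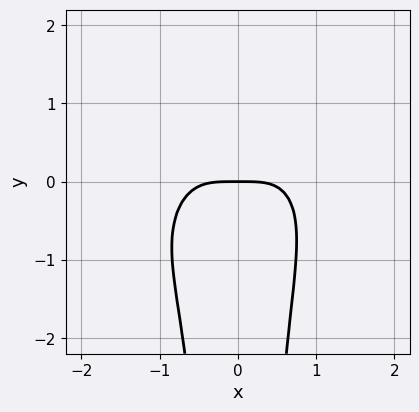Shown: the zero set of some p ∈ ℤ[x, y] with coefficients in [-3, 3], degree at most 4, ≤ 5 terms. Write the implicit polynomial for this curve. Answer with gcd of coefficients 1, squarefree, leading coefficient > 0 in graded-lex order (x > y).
3*x^4 - x^3*y + 3*x^2*y^2 + 3*y

(a) deg p = 4. No degree-3 curve has this shape.
(b) Reading off the gridlines: it crosses the y-axis at the gridline y = 0; one x-axis crossing is at x = 0.
(c) Assembling these constraints gives the stated polynomial.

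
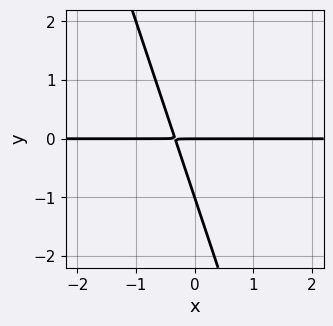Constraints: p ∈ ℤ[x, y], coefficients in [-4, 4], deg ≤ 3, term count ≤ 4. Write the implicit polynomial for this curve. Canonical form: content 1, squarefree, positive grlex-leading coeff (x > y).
3*x*y + y^2 + y

deg p = 2.
From the visible intercepts: among the integer gridlines, it crosses the y-axis at y ∈ {-1, 0}; the visible x-axis segment lies entirely on the curve.
Assembling these constraints gives the stated polynomial.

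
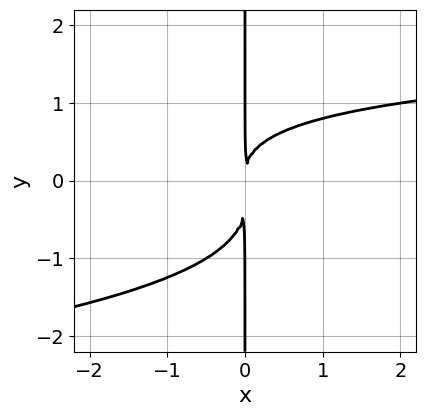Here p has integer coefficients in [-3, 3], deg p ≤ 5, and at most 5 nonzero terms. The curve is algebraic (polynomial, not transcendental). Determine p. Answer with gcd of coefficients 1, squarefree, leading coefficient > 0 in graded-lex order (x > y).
3*x*y^3 + x^2*y + x*y^2 - 3*x^2

1. The degree is 4 — a generic line meets the curve in up to 4 points.
2. Against the integer gridlines: every point of the y-axis in the box is on the curve.
3. The integer polynomial consistent with all of this is the stated p.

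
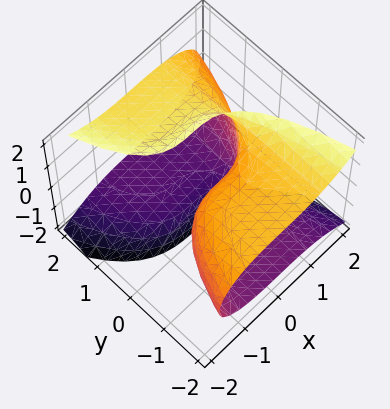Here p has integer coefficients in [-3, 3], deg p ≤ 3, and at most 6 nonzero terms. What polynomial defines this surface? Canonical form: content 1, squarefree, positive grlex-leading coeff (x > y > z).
x^3 + 2*y*z^2 - y*z - 3*y - 1

Degree: a generic line meets the surface in up to 3 points, so deg p = 3.
Checking where it meets the axes: it meets the x-axis at x = 1 (among the integer gridlines); no z-intercept at any integer in the box.
Putting this together gives p.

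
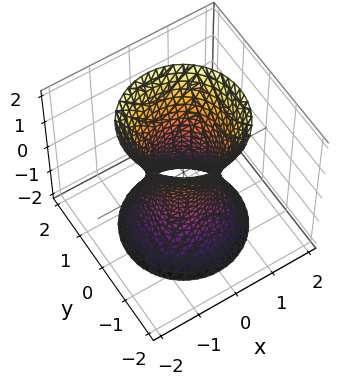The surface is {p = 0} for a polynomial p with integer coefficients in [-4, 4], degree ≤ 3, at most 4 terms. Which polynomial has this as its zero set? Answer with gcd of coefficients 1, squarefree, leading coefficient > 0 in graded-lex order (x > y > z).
deg p = 2. The shape is more complex than any degree-1 surface.
By symmetry, the z-axis is an axis of rotation, so x and y enter only as x² + y².
Observable constraints: a circular section at z = -2 has radius between 1 and 2; it misses every integer gridline on the z-axis.
Matching integer coefficients to the picture gives p.

3*x^2 + 3*y^2 - z^2 - 2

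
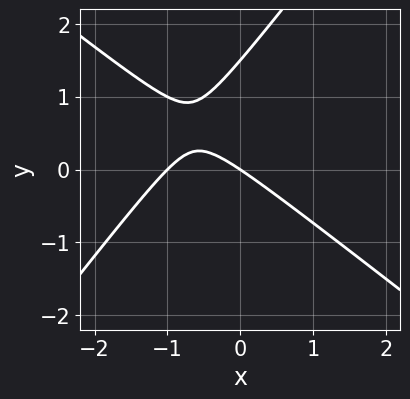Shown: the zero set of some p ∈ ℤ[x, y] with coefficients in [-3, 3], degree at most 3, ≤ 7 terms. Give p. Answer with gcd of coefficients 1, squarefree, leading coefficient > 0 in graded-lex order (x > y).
2*x^2 + x*y - 2*y^2 + 2*x + 3*y

1. Degree: a generic line meets the curve in up to 2 points, so deg p = 2.
2. Against the integer gridlines: it meets the y-axis at y = 0 (among the integer gridlines); among the integer gridlines, it crosses the x-axis at x ∈ {-1, 0}.
3. Together with the visible shape, these determine p as stated.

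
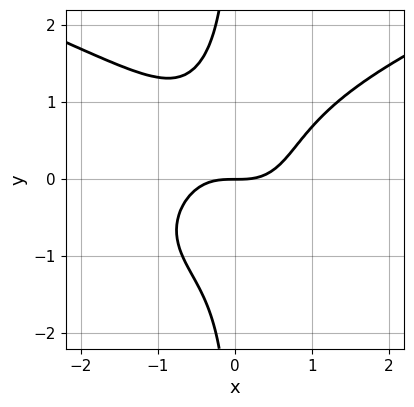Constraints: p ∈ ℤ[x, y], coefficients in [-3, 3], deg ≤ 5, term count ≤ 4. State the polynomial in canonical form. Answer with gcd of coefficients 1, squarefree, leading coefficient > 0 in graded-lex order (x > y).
1. Degree: a generic line meets the curve in up to 4 points, so deg p = 4.
2. Observable constraints: it meets the x-axis at x = 0 (among the integer gridlines); it meets the y-axis at y = 0 (among the integer gridlines).
3. Solving for integer coefficients yields p as stated.

x*y^3 - x^3 + y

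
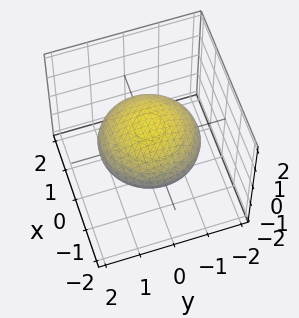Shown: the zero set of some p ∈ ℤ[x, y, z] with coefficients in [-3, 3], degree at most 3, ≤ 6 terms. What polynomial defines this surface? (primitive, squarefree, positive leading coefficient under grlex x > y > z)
First, deg p = 2. A closed, bounded, convex surface; a quadric.
Then, symmetries: every cross-section ⟂ z is a circle, so x, y appear only via x² + y²; the z ↦ −z reflection is a symmetry, so z appears only in even powers.
Next, observable constraints: a circular section at z = 0 has radius between 1 and 2.
Finally, fitting integer coefficients to these (and the overall shape) gives p.

x^2 + y^2 + 3*z^2 - 2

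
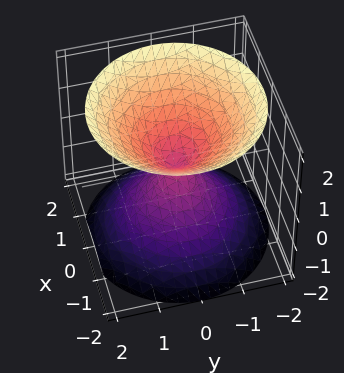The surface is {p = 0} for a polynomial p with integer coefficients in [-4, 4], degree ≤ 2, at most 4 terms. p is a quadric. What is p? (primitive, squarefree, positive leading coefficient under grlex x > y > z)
x^2 + y^2 - z^2

1. I count 2 distinct pieces. They look like related sheets of one shape, so recover p as a whole.
2. Degree: two nappes meeting at a single point; a quadric, so deg p = 2.
3. Symmetries: the z ↦ −z reflection is a symmetry, so z appears only in even powers; rotational symmetry about the z-axis ⇒ p depends on x, y only through x² + y².
4. Checking where it meets the axes: one z-axis crossing is at z = 0; it crosses the x-axis at the gridline x = 0.
5. Together with the visible shape, these determine p as stated.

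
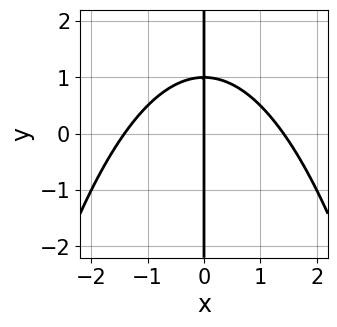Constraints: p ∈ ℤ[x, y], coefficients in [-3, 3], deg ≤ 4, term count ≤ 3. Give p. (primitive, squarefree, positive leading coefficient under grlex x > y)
x^3 + 2*x*y - 2*x

First, deg p = 3. A generic line meets the curve in up to 3 points.
Next, from the visible intercepts: every point of the y-axis in the box is on the curve; one x-axis crossing is at x = 0.
Finally, solving for integer coefficients yields p as stated.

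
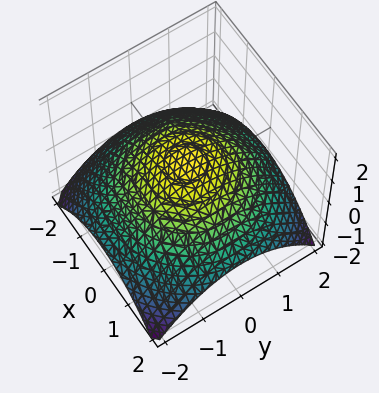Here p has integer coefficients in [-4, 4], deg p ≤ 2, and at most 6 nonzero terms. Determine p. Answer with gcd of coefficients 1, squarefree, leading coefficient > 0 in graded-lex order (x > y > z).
(a) The degree is 2 — no degree-1 surface has this shape.
(b) Symmetry: every cross-section ⟂ z is a circle, so x, y appear only via x² + y².
(c) Against the integer gridlines: a circular section at z = 0 has radius between 1 and 2.
(d) Assembling these constraints gives the stated polynomial.

x^2 + y^2 + 3*z - 2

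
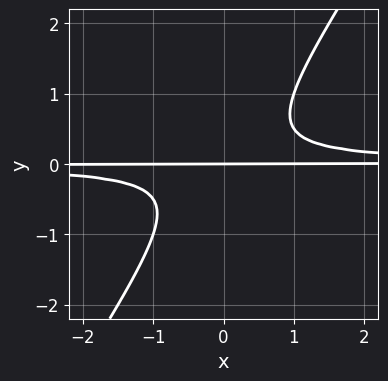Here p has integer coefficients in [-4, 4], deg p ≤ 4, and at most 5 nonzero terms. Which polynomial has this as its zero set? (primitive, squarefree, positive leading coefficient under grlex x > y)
Degree: the shape is more complex than any degree-2 curve, so deg p = 3.
Against the integer gridlines: it meets the y-axis at y = 0 (among the integer gridlines); every point of the x-axis in the box is on the curve.
These observations pin down the coefficients.

3*x*y^2 - 2*y^3 - y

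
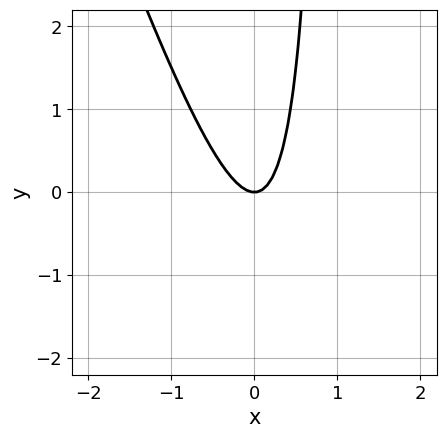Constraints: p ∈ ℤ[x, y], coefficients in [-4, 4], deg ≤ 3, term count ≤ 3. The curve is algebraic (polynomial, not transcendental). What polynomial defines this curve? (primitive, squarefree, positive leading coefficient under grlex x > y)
(a) deg p = 2. The shape is more complex than any degree-1 curve.
(b) Observable constraints: one x-axis crossing is at x = 0; one y-axis crossing is at y = 0.
(c) Solving for integer coefficients yields p as stated.

3*x^2 + x*y - y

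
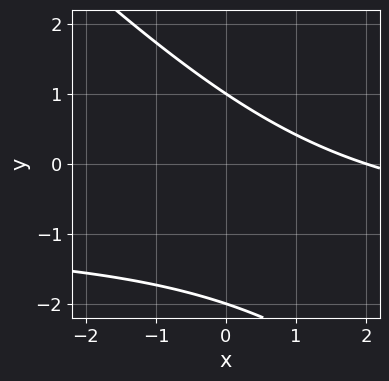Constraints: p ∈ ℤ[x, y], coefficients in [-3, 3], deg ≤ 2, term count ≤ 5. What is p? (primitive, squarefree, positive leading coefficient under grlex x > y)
x*y + y^2 + x + y - 2

(a) Degree: a generic line meets the curve in up to 2 points, so deg p = 2.
(b) Reading off the gridlines: among the integer gridlines, it crosses the y-axis at y ∈ {-2, 1}; one x-axis crossing is at x = 2.
(c) Fitting integer coefficients to these (and the overall shape) gives p.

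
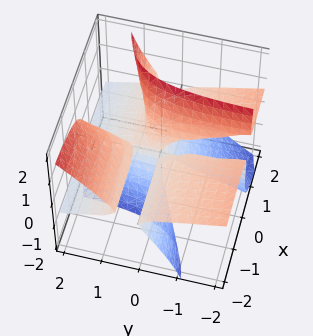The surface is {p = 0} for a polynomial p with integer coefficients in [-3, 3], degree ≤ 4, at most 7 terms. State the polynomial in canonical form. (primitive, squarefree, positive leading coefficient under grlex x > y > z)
1. deg p = 3. A generic line meets the surface in up to 3 points.
2. Against the integer gridlines: one z-axis crossing is at z = 0; every point of the y-axis in the box is on the surface; the visible x-axis segment lies entirely on the surface.
3. Putting this together gives p.

x*y^2 + 3*x*y*z - 3*x*z^2 + z^3 - x*y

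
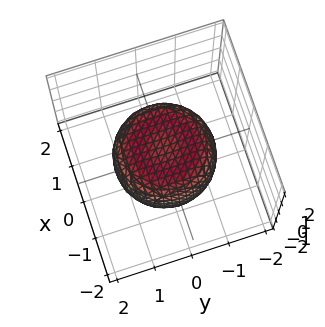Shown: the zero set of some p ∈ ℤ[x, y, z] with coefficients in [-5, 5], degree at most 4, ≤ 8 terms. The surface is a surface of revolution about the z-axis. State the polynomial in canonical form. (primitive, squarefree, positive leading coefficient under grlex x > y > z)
2*x^4 + 4*x^2*y^2 + 2*y^4 - 2*x^2 - 2*y^2 + 3*z^2 - 2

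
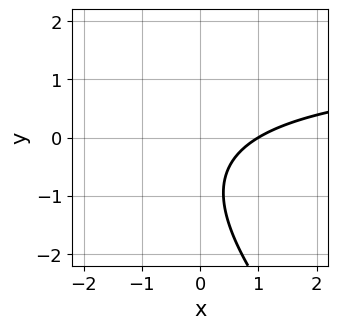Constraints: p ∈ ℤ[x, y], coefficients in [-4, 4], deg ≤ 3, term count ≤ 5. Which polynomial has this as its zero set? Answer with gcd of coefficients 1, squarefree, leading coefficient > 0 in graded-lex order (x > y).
2*x*y + 2*y^2 - 3*x + 3*y + 3

1. deg p = 2. The shape is more complex than any degree-1 curve.
2. From the visible intercepts: the curve avoids every integer y-axis point in the box; it crosses the x-axis at the gridline x = 1.
3. Together with the visible shape, these determine p as stated.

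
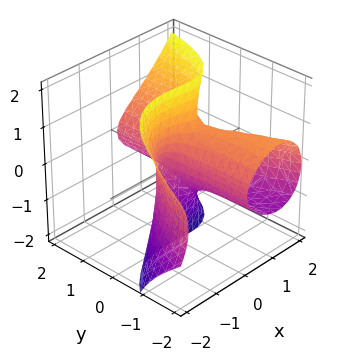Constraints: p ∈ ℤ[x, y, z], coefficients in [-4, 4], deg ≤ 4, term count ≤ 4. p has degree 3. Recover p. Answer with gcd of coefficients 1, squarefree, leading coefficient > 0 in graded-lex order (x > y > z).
2*x^3 - 3*y*z^2 + 3*x*y - x

1. deg p = 3. The shape is more complex than any degree-2 surface.
2. From the visible intercepts: the visible z-axis segment lies entirely on the surface; the visible y-axis segment lies entirely on the surface.
3. The integer polynomial consistent with all of this is the stated p.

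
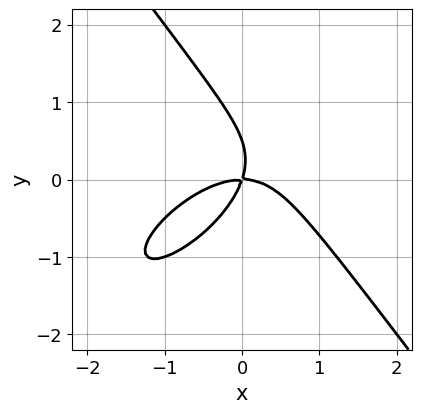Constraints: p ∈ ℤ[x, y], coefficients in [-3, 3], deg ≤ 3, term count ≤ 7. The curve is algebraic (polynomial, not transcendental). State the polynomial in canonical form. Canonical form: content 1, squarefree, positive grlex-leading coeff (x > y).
2*x^3 - 2*x^2*y + 2*y^3 + 3*x*y - y^2

First, deg p = 3.
Next, from the visible intercepts: it crosses the y-axis at the gridline y = 0; one x-axis crossing is at x = 0.
Finally, fitting integer coefficients to these (and the overall shape) gives p.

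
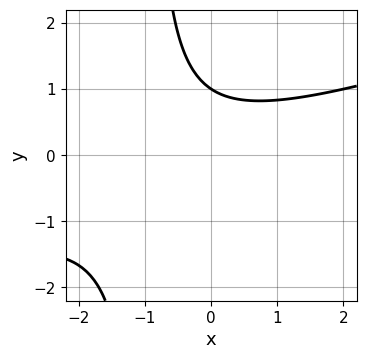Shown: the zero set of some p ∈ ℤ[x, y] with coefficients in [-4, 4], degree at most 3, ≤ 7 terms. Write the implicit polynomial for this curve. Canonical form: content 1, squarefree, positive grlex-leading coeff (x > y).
x^2 - 3*x*y + x - 3*y + 3

1. The degree is 2 — the shape is more complex than any degree-1 curve.
2. From the axis intercepts and sections: it crosses the y-axis at the gridline y = 1; no x-intercept at any integer in the box.
3. Putting this together gives p.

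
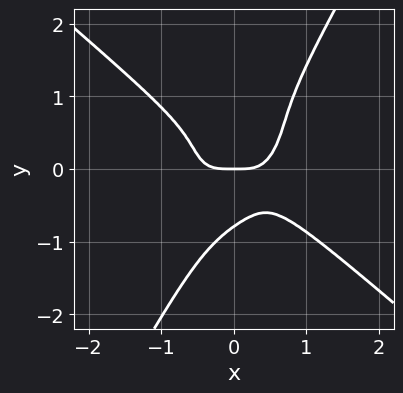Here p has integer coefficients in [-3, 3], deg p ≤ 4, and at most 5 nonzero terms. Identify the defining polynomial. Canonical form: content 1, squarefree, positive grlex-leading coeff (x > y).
1. Degree: no degree-3 curve has this shape, so deg p = 4.
2. Observable constraints: it crosses the y-axis at the gridline y = 0; it meets the x-axis at x = 0 (among the integer gridlines).
3. The integer polynomial consistent with all of this is the stated p.

3*x^4 + 3*x*y^3 - 2*y^4 - x*y^2 - y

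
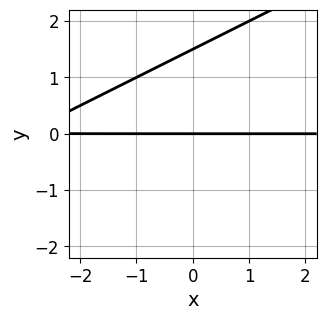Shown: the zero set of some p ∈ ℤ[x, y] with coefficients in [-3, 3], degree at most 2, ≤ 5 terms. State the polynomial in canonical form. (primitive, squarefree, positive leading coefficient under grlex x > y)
x*y - 2*y^2 + 3*y

1. deg p = 2. No degree-1 curve has this shape.
2. From the visible intercepts: it crosses the y-axis at the gridline y = 0; the visible x-axis segment lies entirely on the curve.
3. Solving for integer coefficients yields p as stated.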